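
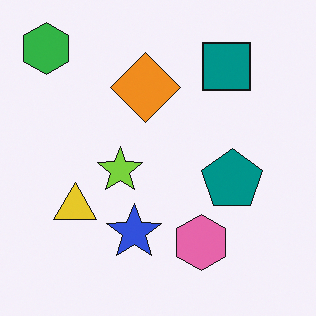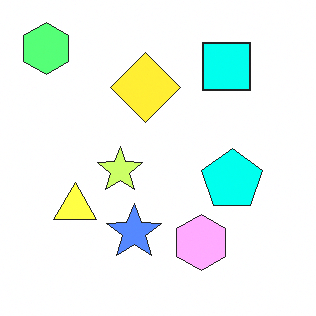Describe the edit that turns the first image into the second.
Brightened a lot.

Every pixel — background and shapes alike — is uniformly brightened.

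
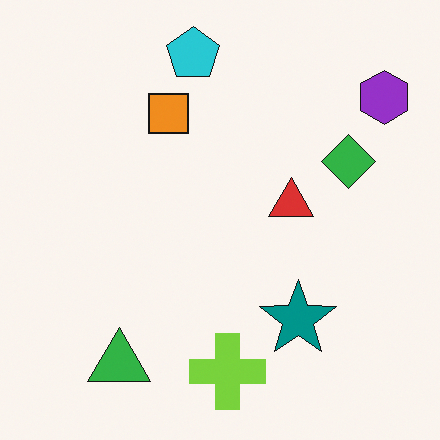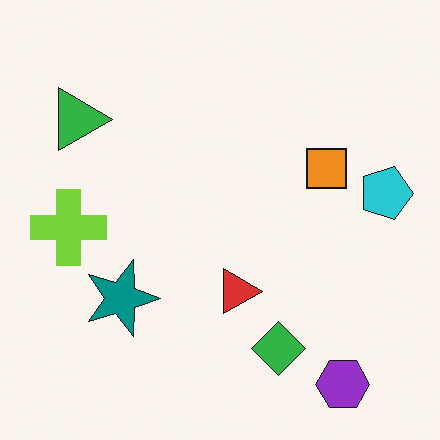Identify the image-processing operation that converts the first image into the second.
The transformation is: rotated 90° clockwise.

The purple hexagon sits in the top-right of the first image and the bottom-right of the second — consistent with a whole-image 90° clockwise rotation.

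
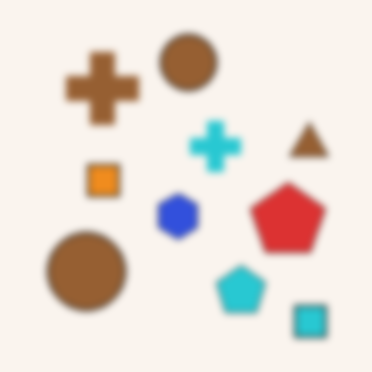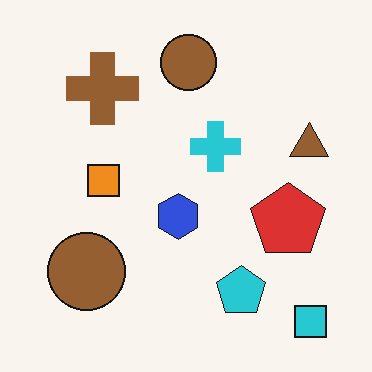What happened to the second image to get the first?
It was noticeably gaussian-blurred.

Shape edges and outlines are uniformly softened across the whole image.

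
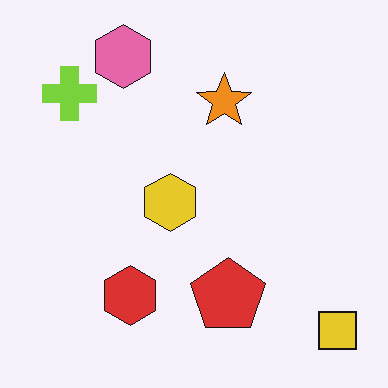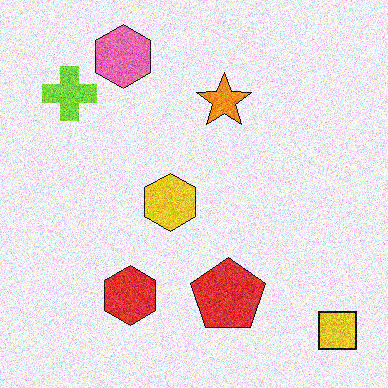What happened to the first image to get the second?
The transformation is: degraded with heavy additive noise.

Random speckle covers the whole image, including the flat background.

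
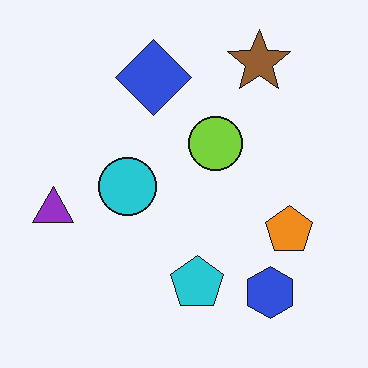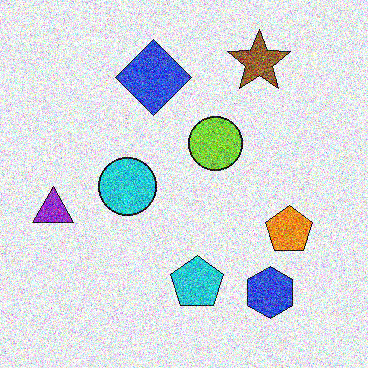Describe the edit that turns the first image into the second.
The transformation is: degraded with a thick layer of grain.

Random speckle covers the whole image, including the flat background.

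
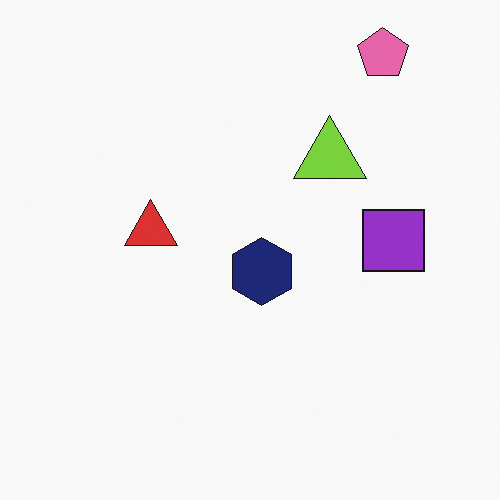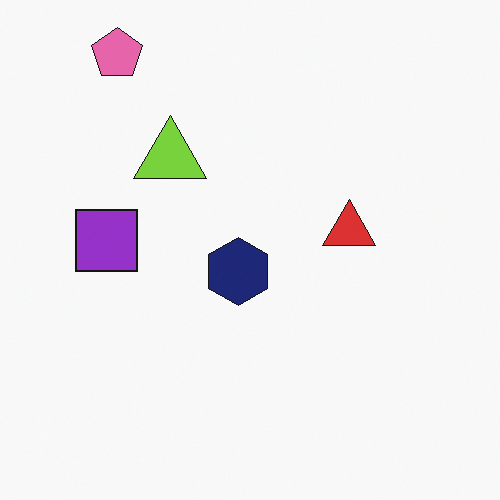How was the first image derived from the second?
It was flipped horizontally (left ↔ right).

The purple square is in the left of the second image and the right of the first — shapes on opposite sides of the vertical midline have swapped in a mirror flip.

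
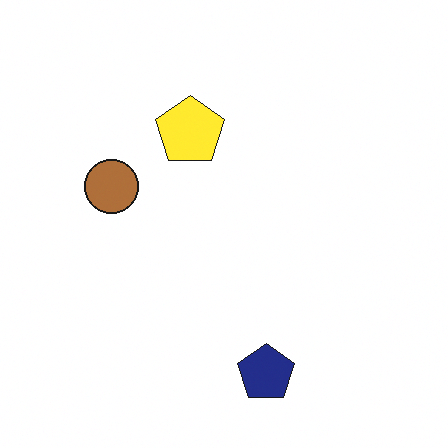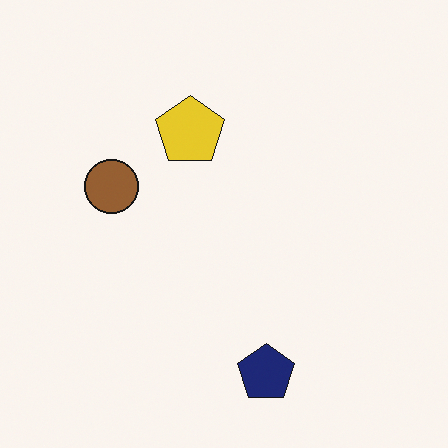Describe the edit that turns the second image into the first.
Brightened a little.

Every pixel — background and shapes alike — is uniformly brightened.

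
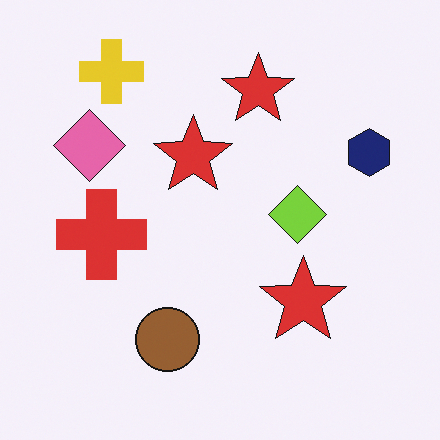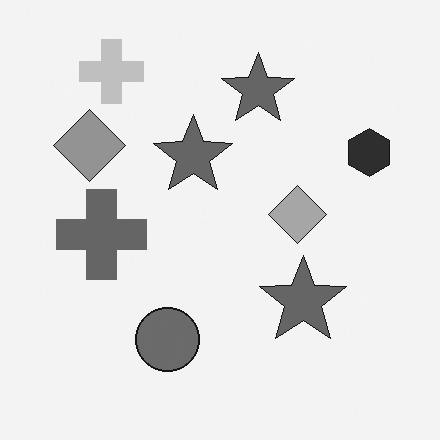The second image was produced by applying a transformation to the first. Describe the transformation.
The image was converted to grayscale.

All color is removed — every shape is now a shade of grey.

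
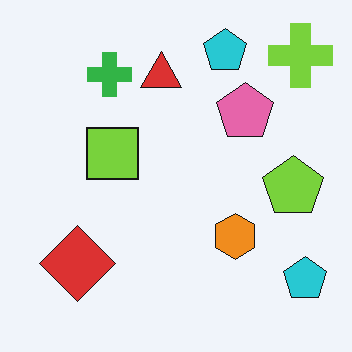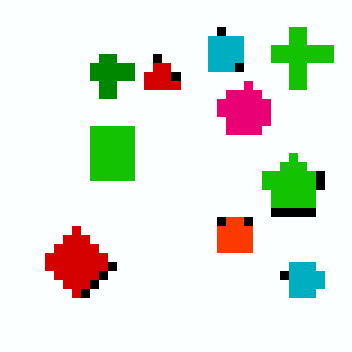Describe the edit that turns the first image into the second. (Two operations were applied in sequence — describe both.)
The transformation is: given much higher contrast, then coarsely pixelated.

Tones are pushed away from mid-grey across the whole image — a global contrast change. Shapes are reduced to large square blocks; fine edges and outlines are lost — a downscale-then-upscale (mosaic) effect.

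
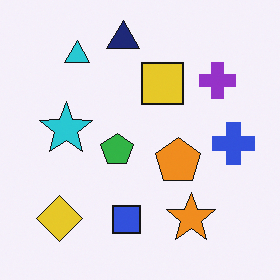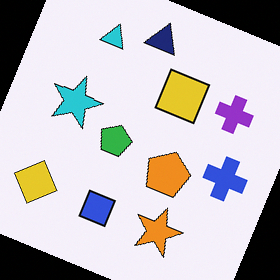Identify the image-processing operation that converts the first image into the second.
Rotated clockwise by a moderate amount.

Every shape is tilted by the same angle and the image corners show triangular fill wedges — a whole-image rotation by a non-right angle.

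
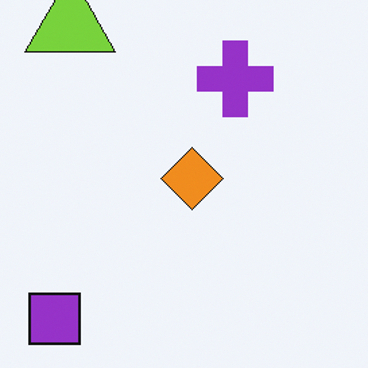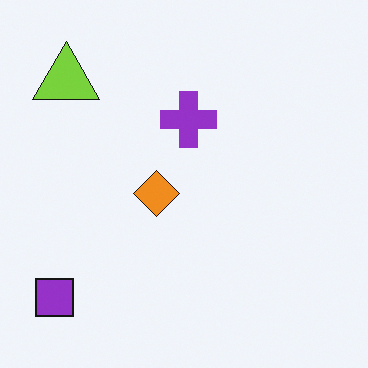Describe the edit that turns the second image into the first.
The image was cropped to a modestly smaller region and rescaled.

The visible shapes are larger and the field of view is narrower; shapes near the original edges may be partly or wholly outside the frame — a crop-and-rescale.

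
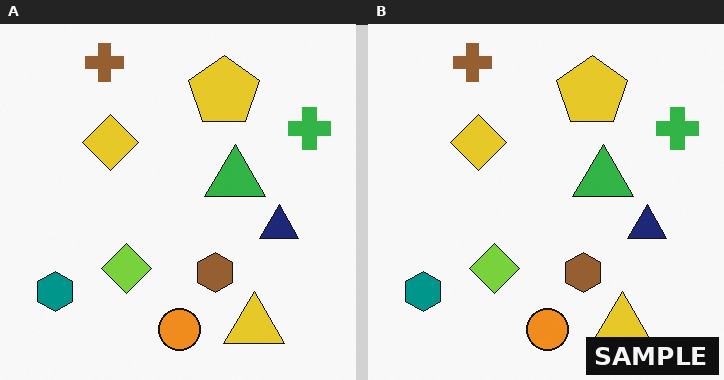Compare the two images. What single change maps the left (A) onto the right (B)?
This is the original image watermarked with the text "SAMPLE" in the lower-right corner.

A dark label reading "SAMPLE" appears in the lower-right corner.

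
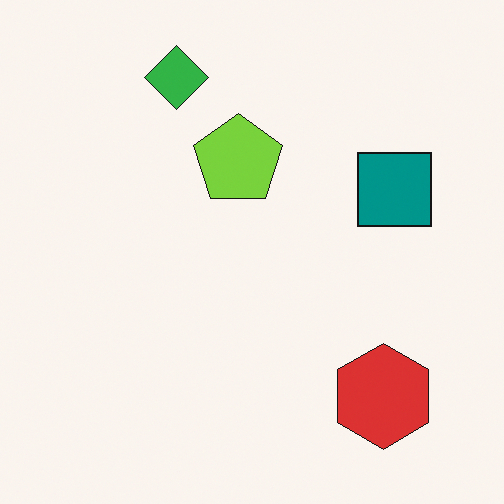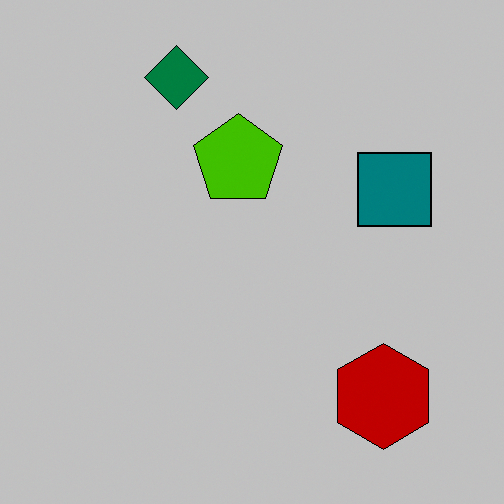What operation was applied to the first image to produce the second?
Aggressively posterized.

Each flat color has snapped to a coarser quantized level — most visibly, the near-white background has dropped to a flat grey.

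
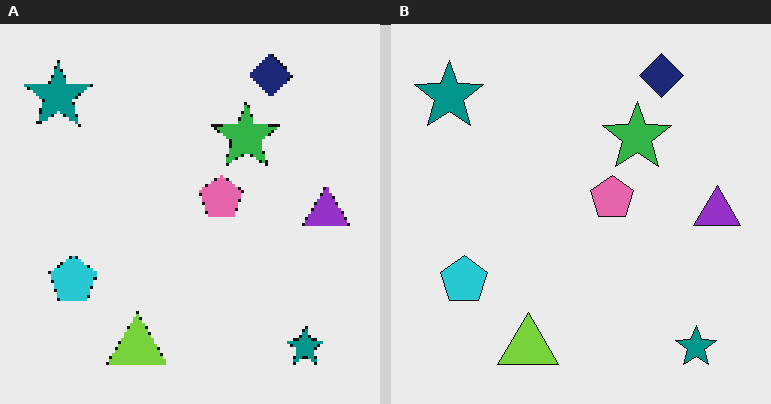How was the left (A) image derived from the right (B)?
Mildly pixelated.

Shapes are reduced to large square blocks; fine edges and outlines are lost — a downscale-then-upscale (mosaic) effect.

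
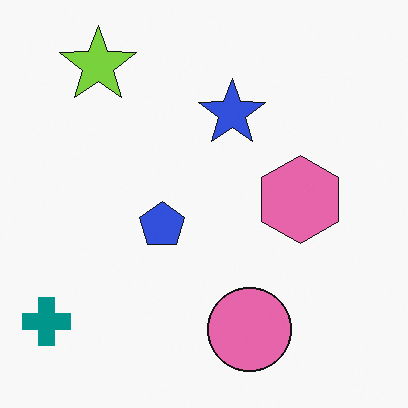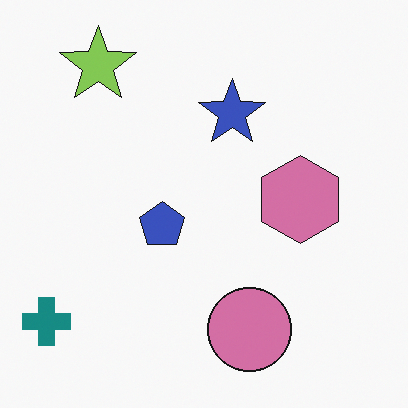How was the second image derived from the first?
This is the original image slightly desaturated.

All colors are more muted and greyish — a global saturation change.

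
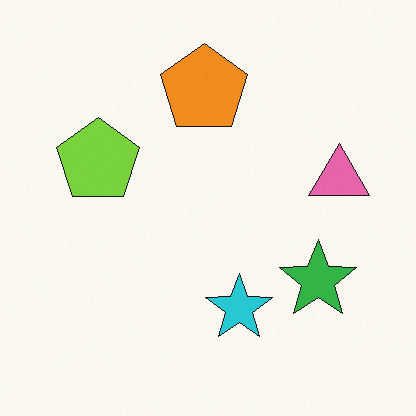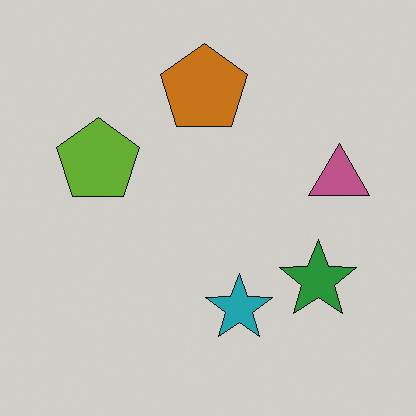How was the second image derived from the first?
It was slightly darkened.

Every pixel — background and shapes alike — is uniformly darkened.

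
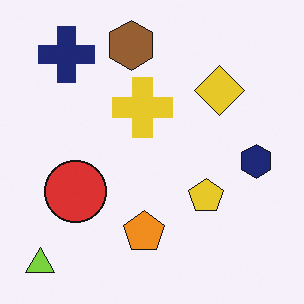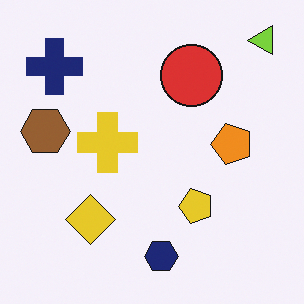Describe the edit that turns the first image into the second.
It was transposed (reflected across the top-left ↔ bottom-right diagonal).

Shapes have swapped their row and column positions — what was in the top-right is now in the bottom-left — a diagonal reflection.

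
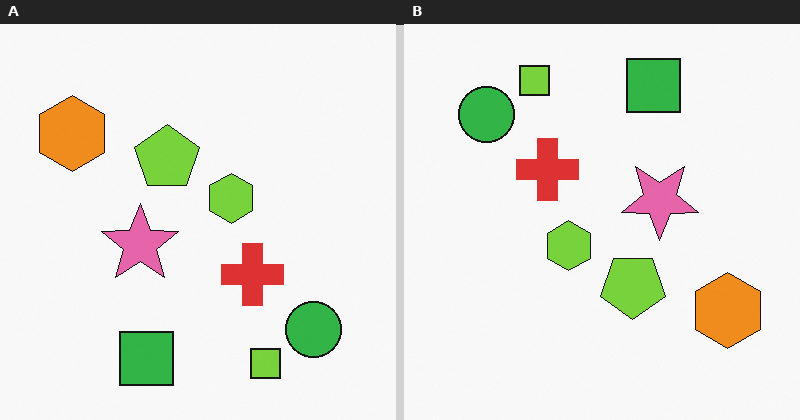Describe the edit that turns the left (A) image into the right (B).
The right (B) image is the left (A) rotated 180°.

The green circle sits in the bottom-right of the left (A) image and the top-left of the right (B) — consistent with a whole-image 180° rotation.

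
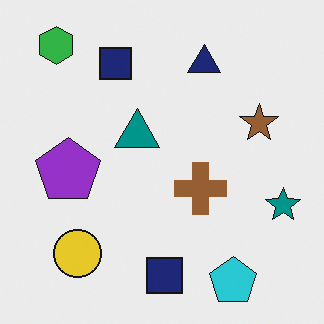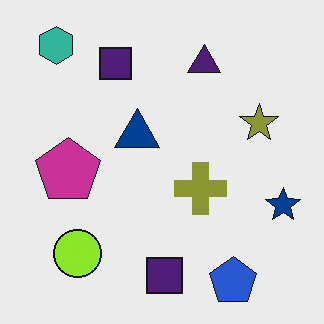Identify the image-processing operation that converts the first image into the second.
Hue-shifted slightly.

Every shape's color has rotated by the same amount around the hue wheel — a uniform hue shift.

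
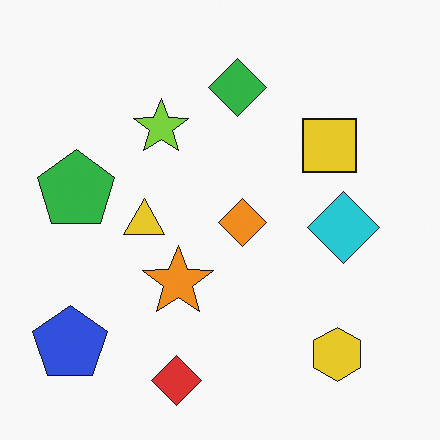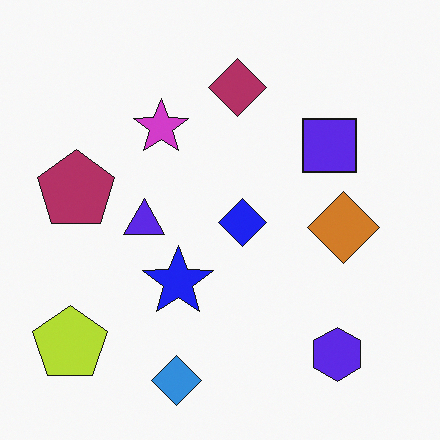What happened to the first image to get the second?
The transformation is: hue-shifted by a large amount.

Every shape's color has rotated by the same amount around the hue wheel — a uniform hue shift.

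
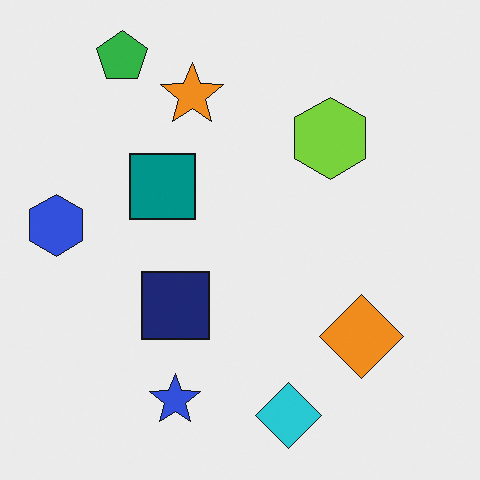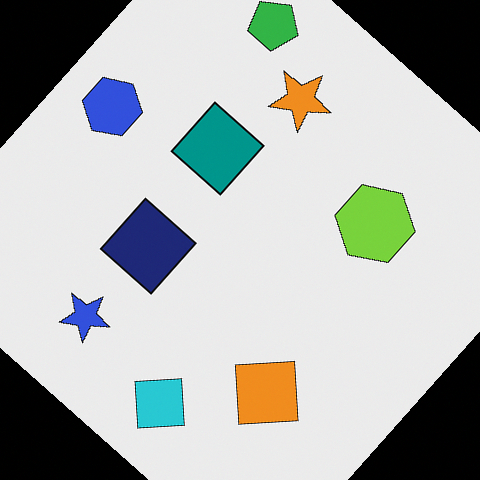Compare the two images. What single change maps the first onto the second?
It was rotated clockwise by a large amount — several tens of degrees.

Every shape is tilted by the same angle and the image corners show triangular fill wedges — a whole-image rotation by a non-right angle.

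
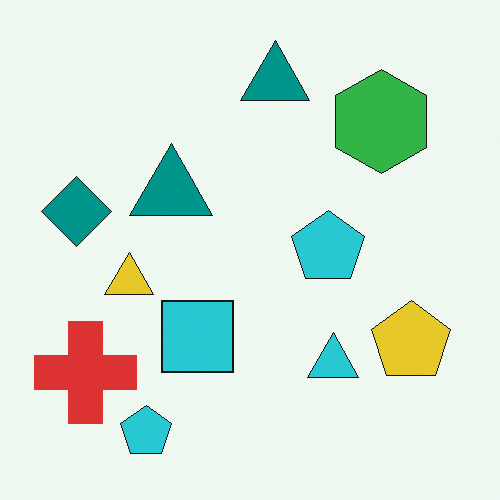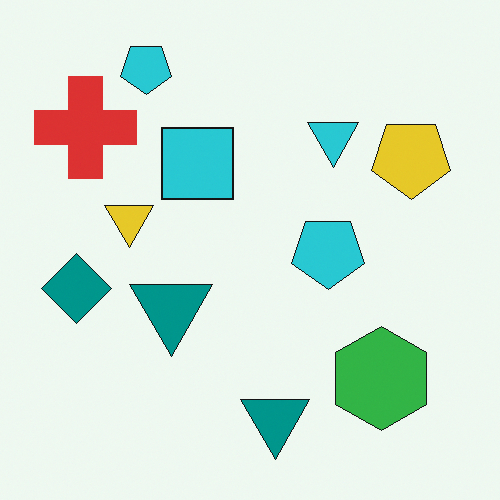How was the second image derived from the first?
This is the original image flipped vertically (top ↔ bottom).

The green hexagon is in the top-right of the first image and the bottom-right of the second — shapes on opposite sides of the horizontal midline have swapped in a mirror flip.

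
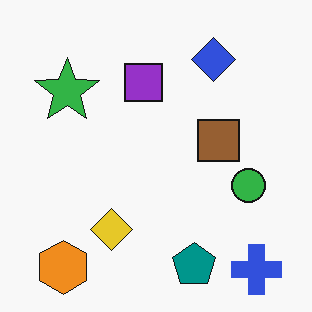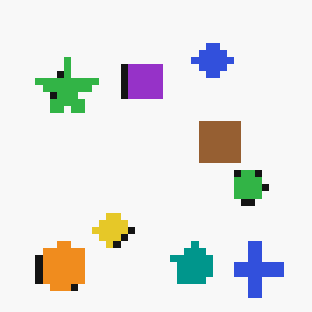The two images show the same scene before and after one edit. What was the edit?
The second image is the first pixelated into visible square blocks.

Shapes are reduced to large square blocks; fine edges and outlines are lost — a downscale-then-upscale (mosaic) effect.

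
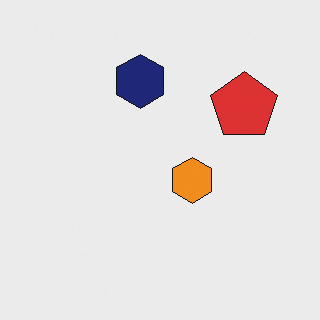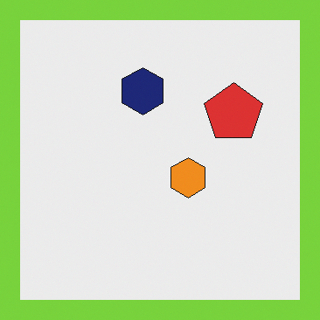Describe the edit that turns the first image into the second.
The second image is the first framed with a lime border.

A solid lime frame runs around the edge of the second image, with the content slightly shrunk inside it.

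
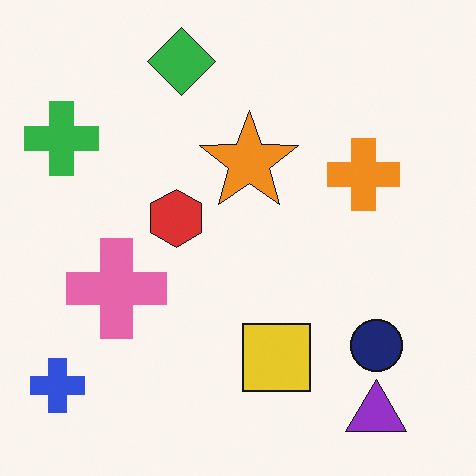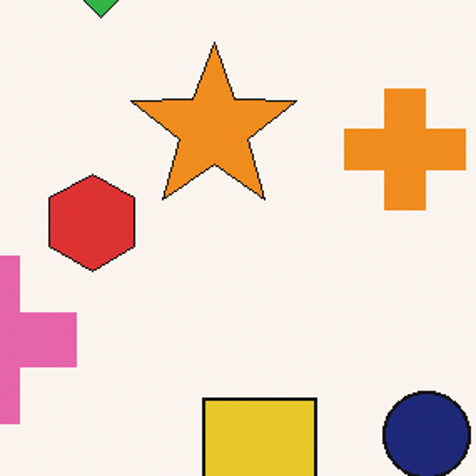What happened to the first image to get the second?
Cropped tightly and scaled back up.

The visible shapes are larger and the field of view is narrower; shapes near the original edges may be partly or wholly outside the frame — a crop-and-rescale.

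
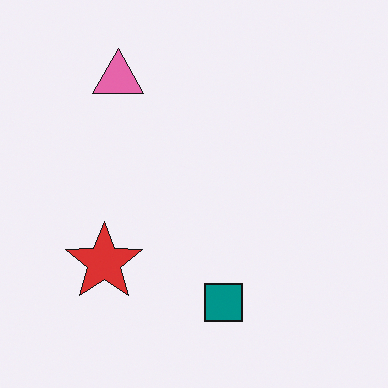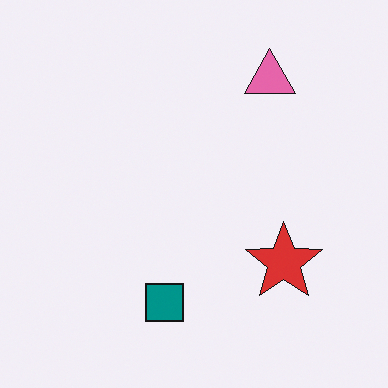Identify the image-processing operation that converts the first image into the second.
Flipped horizontally (left ↔ right).

The red star is in the bottom-left of the first image and the bottom-right of the second — shapes on opposite sides of the vertical midline have swapped in a mirror flip.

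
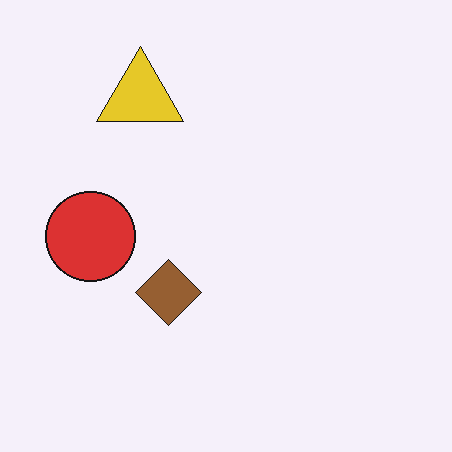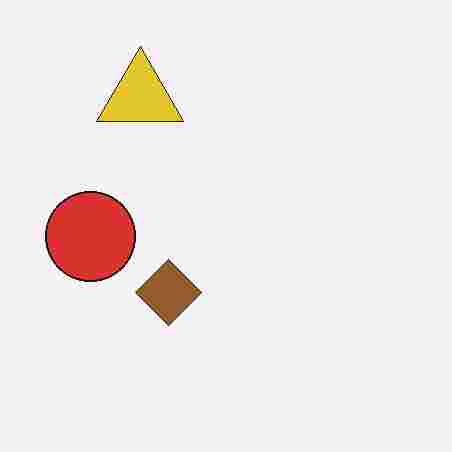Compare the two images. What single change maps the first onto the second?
The second image is the first heavily JPEG-compressed with obvious blocking artifacts.

Blocky 8×8 compression artifacts appear around shape edges and the flat background shows ringing — characteristic JPEG degradation.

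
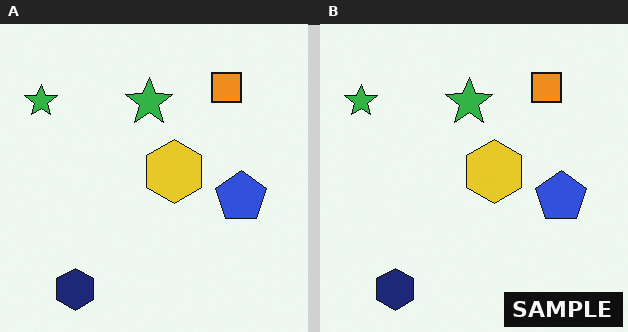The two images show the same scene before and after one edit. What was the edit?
Watermarked with the text "SAMPLE" in the lower-right corner.

A dark label reading "SAMPLE" appears in the lower-right corner.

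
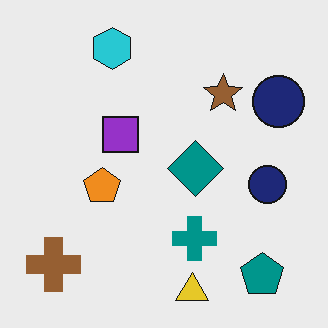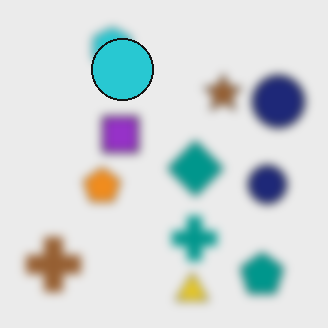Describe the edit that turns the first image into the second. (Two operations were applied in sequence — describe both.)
This is the original image moderately blurred, then overlaid with an additional cyan circle.

Shape edges and outlines are uniformly softened across the whole image. A cyan circle appears in the second image that is absent from the first.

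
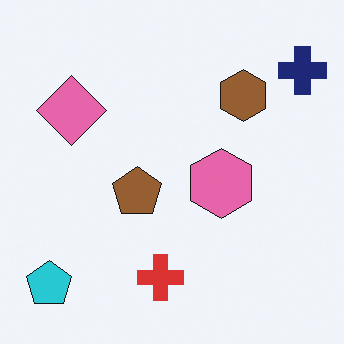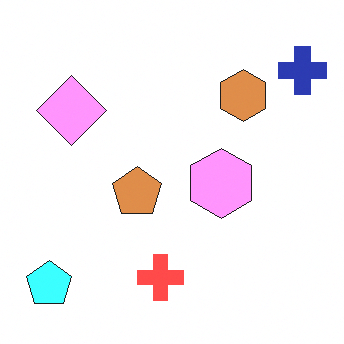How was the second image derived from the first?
It was brightened a lot.

Every pixel — background and shapes alike — is uniformly brightened.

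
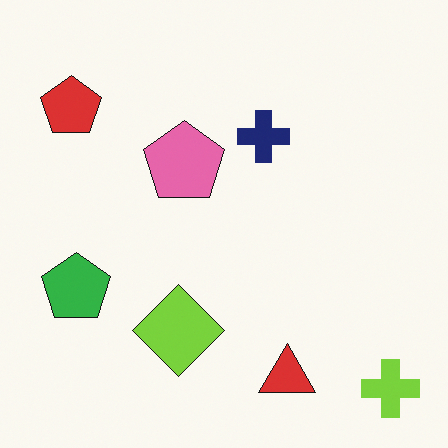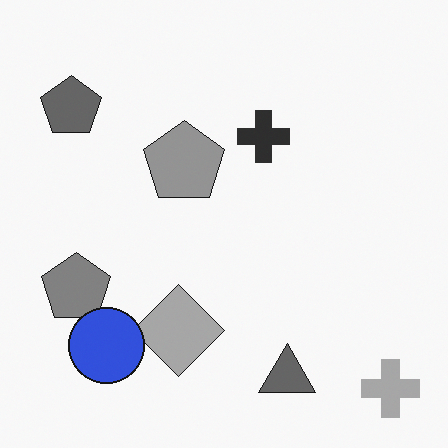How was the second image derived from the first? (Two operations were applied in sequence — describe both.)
Converted to grayscale, then overlaid with an additional blue circle.

All color is removed — every shape is now a shade of grey. A blue circle appears in the second image that is absent from the first.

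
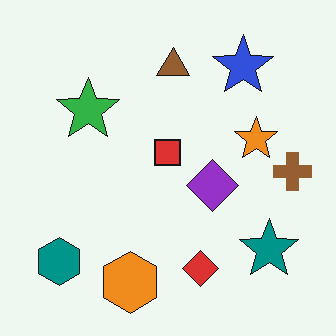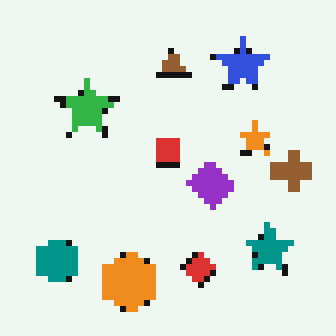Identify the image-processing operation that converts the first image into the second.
It was pixelated into visible square blocks.

Shapes are reduced to large square blocks; fine edges and outlines are lost — a downscale-then-upscale (mosaic) effect.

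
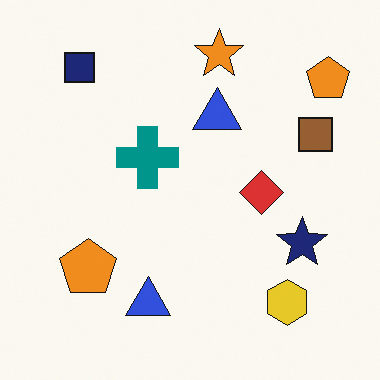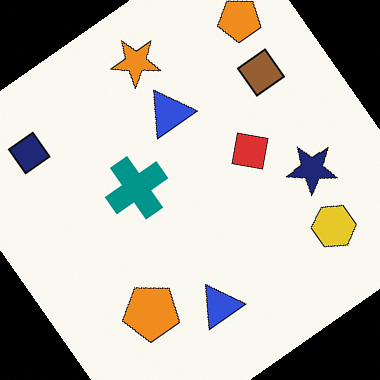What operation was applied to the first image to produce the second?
Rotated counter-clockwise by a large amount — several tens of degrees.

Every shape is tilted by the same angle and the image corners show triangular fill wedges — a whole-image rotation by a non-right angle.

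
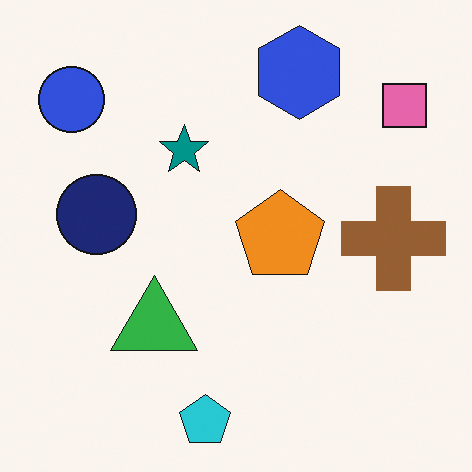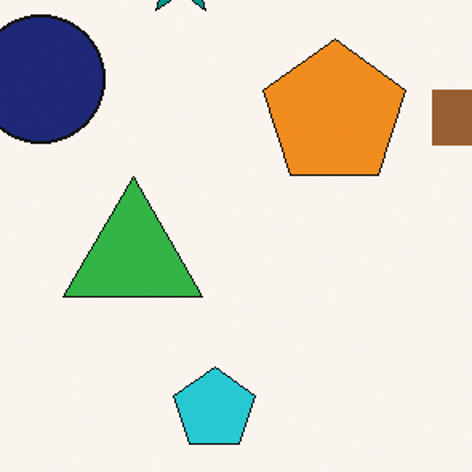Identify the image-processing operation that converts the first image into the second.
The image was cropped slightly and scaled back up.

The visible shapes are larger and the field of view is narrower; shapes near the original edges may be partly or wholly outside the frame — a crop-and-rescale.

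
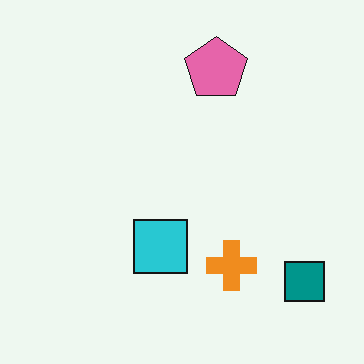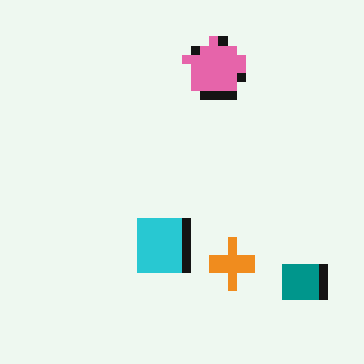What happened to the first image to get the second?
The transformation is: heavily pixelated into large blocks.

Shapes are reduced to large square blocks; fine edges and outlines are lost — a downscale-then-upscale (mosaic) effect.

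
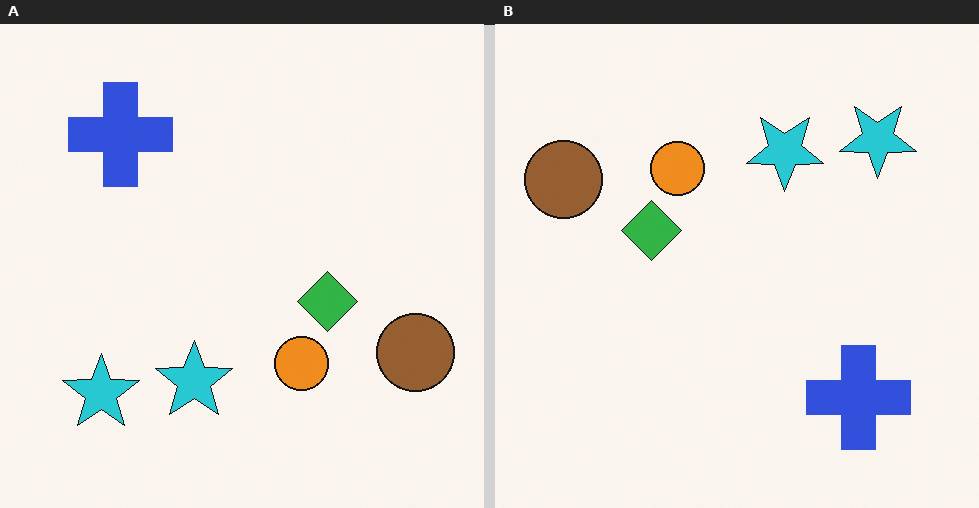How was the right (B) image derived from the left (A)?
This is the original image rotated 180°.

The brown circle sits in the bottom-right of the left (A) image and the top-left of the right (B) — consistent with a whole-image 180° rotation.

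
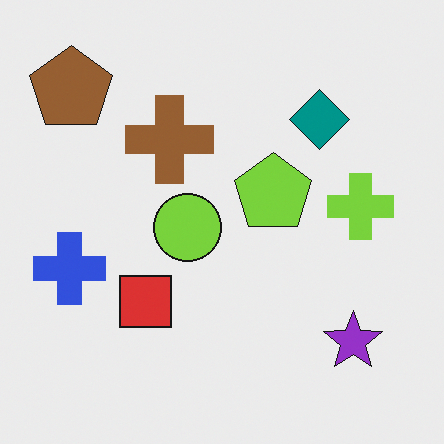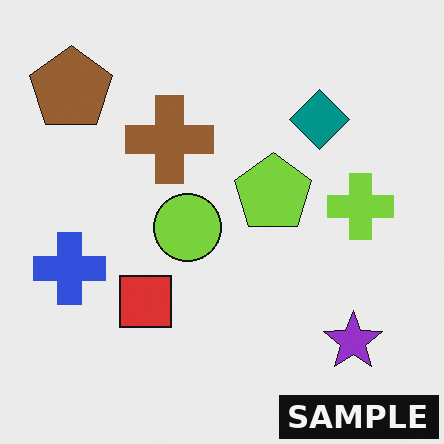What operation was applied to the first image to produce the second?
It was watermarked with the text "SAMPLE" in the lower-right corner.

A dark label reading "SAMPLE" appears in the lower-right corner.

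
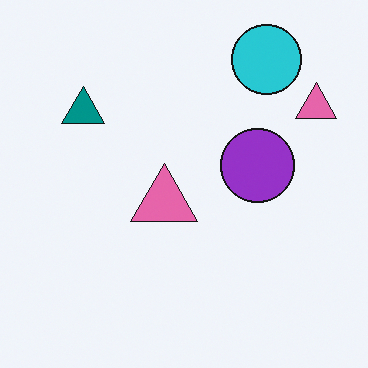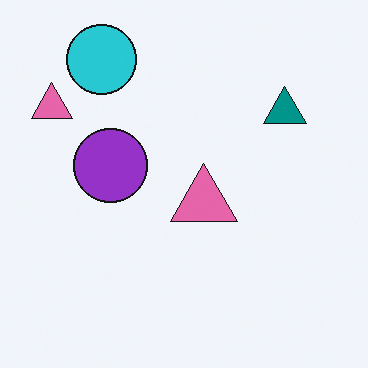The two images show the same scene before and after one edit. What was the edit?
The image was flipped horizontally (left ↔ right).

The teal triangle is in the top-left of the first image and the top-right of the second — shapes on opposite sides of the vertical midline have swapped in a mirror flip.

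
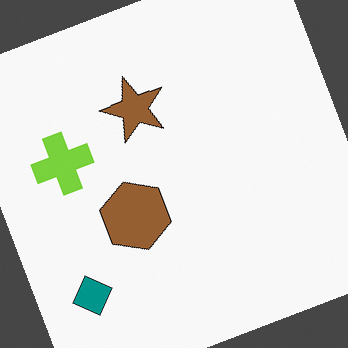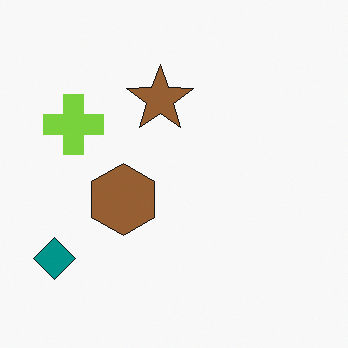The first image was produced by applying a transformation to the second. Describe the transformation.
This is the original image rotated counter-clockwise by a clearly visible amount.

Every shape is tilted by the same angle and the image corners show triangular fill wedges — a whole-image rotation by a non-right angle.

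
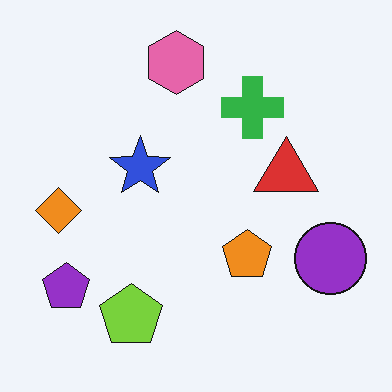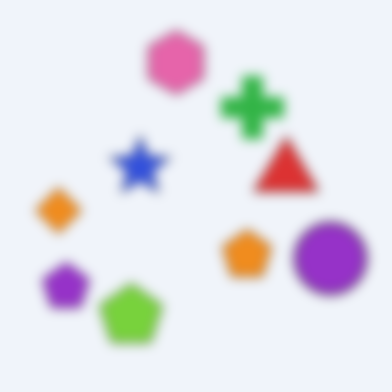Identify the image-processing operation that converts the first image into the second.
The second image is the first heavily blurred.

Shape edges and outlines are uniformly softened across the whole image.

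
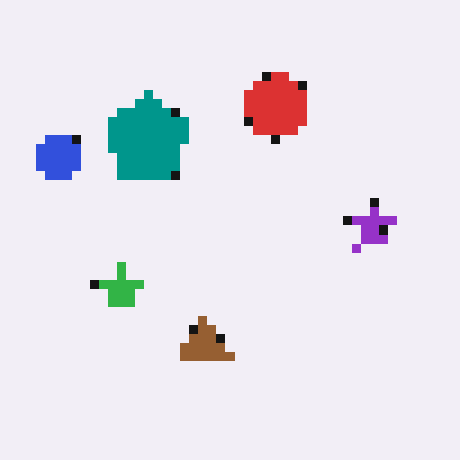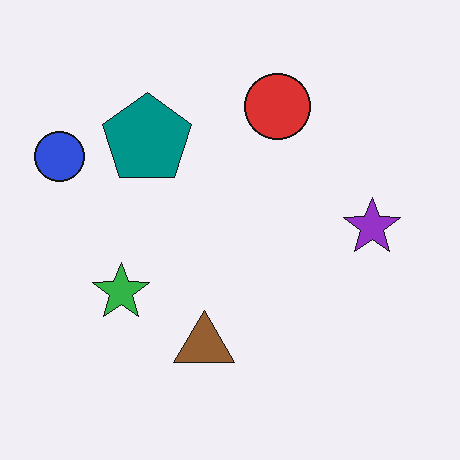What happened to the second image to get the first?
The transformation is: heavily pixelated into large blocks.

Shapes are reduced to large square blocks; fine edges and outlines are lost — a downscale-then-upscale (mosaic) effect.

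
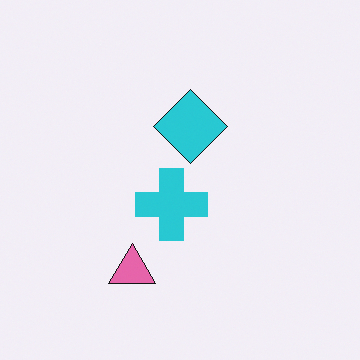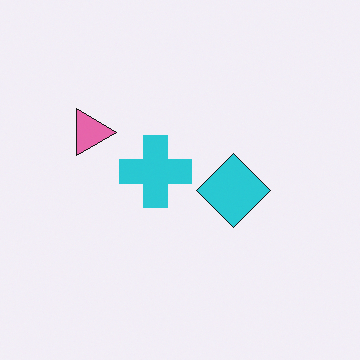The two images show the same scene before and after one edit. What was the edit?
The transformation is: rotated 90° clockwise.

The pink triangle sits in the bottom of the first image and the left of the second — consistent with a whole-image 90° clockwise rotation.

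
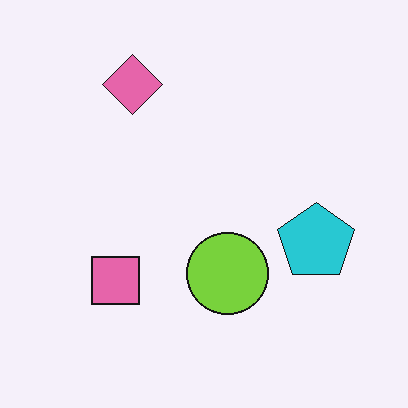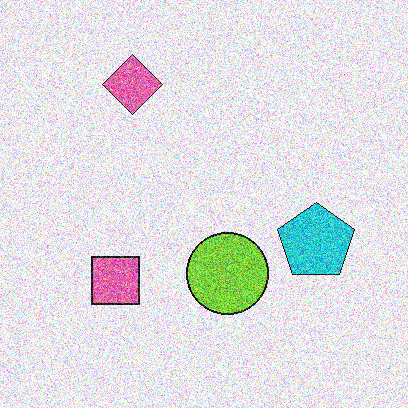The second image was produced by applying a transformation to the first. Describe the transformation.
The image was degraded with a thick layer of grain.

Random speckle covers the whole image, including the flat background.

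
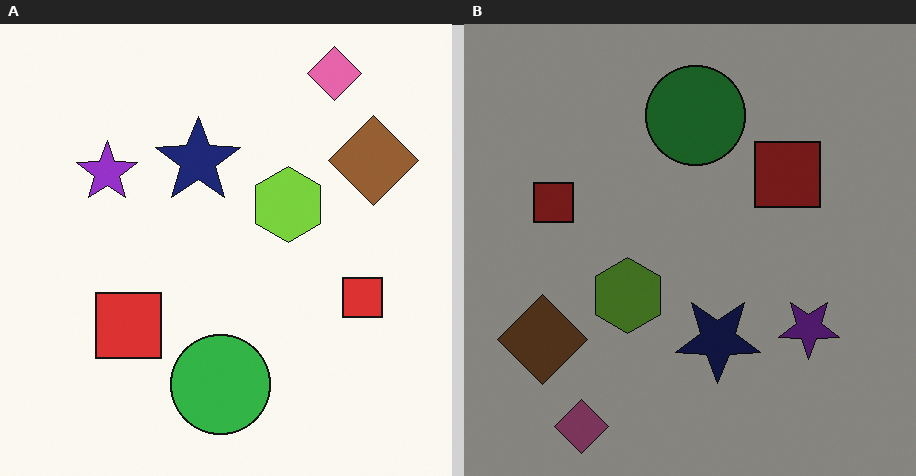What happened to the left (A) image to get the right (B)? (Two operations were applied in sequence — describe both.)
The image was rotated 180°, then substantially darkened.

The pink diamond sits in the top-right of the left (A) image and the bottom-left of the right (B) — consistent with a whole-image 180° rotation. Every pixel — background and shapes alike — is uniformly darkened.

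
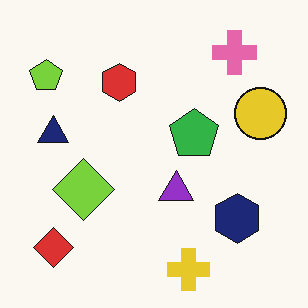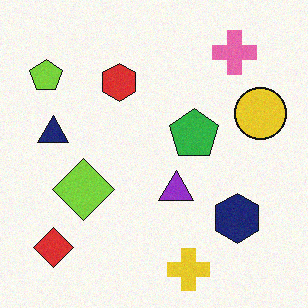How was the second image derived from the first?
This is the original image degraded with light additive noise.

Random speckle covers the whole image, including the flat background.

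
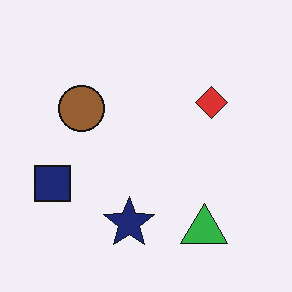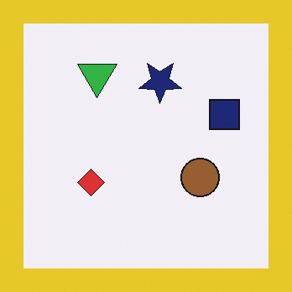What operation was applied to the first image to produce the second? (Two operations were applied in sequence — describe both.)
It was rotated 180°, then framed with a yellow border.

The green triangle sits in the bottom-right of the first image and the top-left of the second — consistent with a whole-image 180° rotation. A solid yellow frame runs around the edge of the second image, with the content slightly shrunk inside it.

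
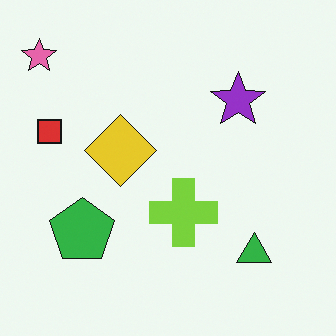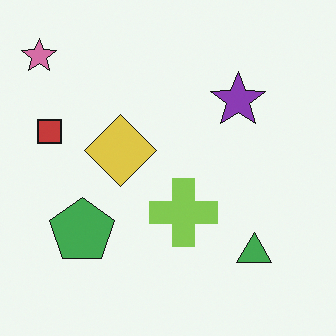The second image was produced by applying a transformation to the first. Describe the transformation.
The second image is the first slightly desaturated.

All colors are more muted and greyish — a global saturation change.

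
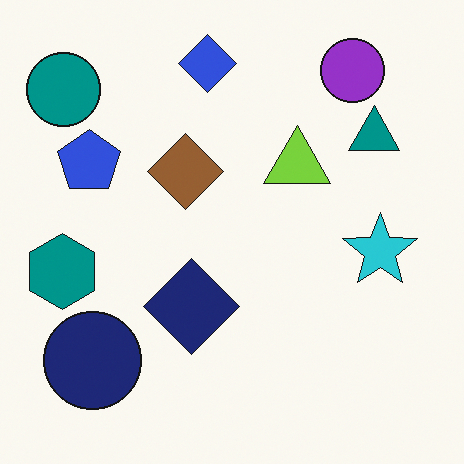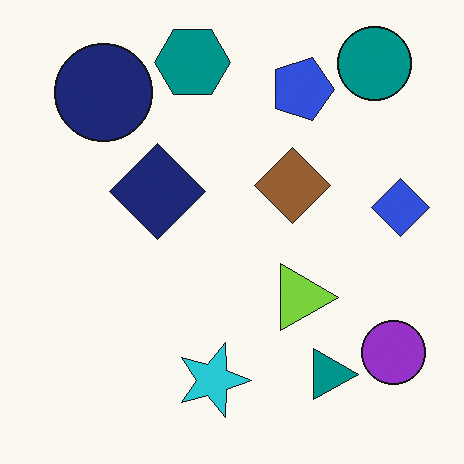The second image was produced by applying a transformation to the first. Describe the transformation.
The image was rotated 90° clockwise.

The teal circle sits in the top-left of the first image and the top-right of the second — consistent with a whole-image 90° clockwise rotation.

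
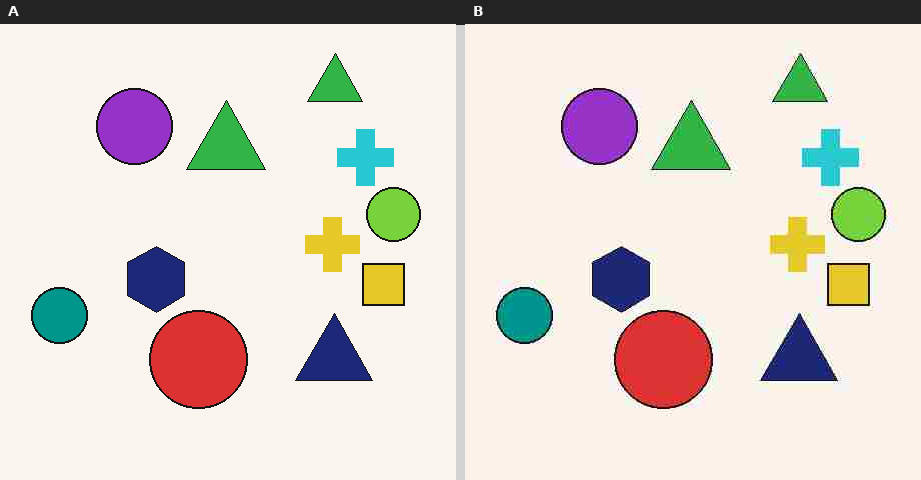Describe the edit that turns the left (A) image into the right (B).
The image was degraded with heavy JPEG compression.

Blocky 8×8 compression artifacts appear around shape edges and the flat background shows ringing — characteristic JPEG degradation.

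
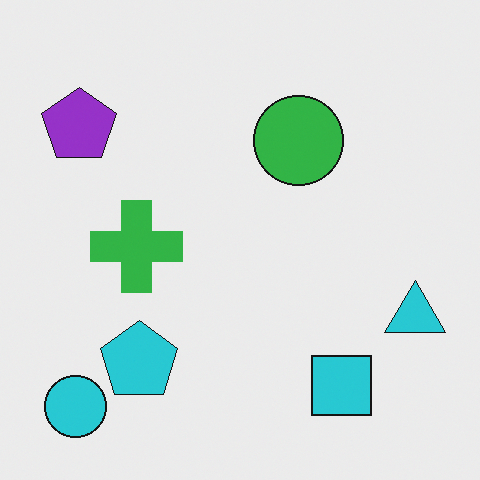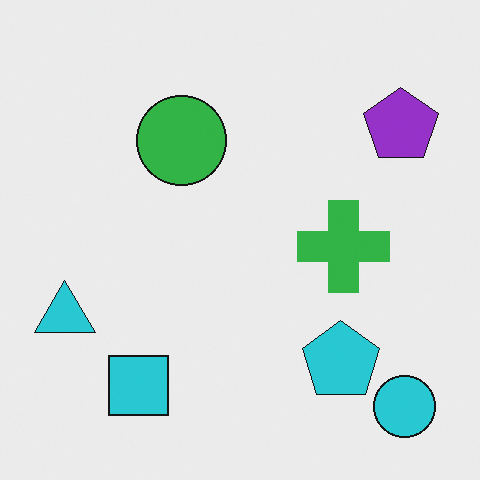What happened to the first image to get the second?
This is the original image flipped horizontally (left ↔ right).

The cyan triangle is in the right of the first image and the left of the second — shapes on opposite sides of the vertical midline have swapped in a mirror flip.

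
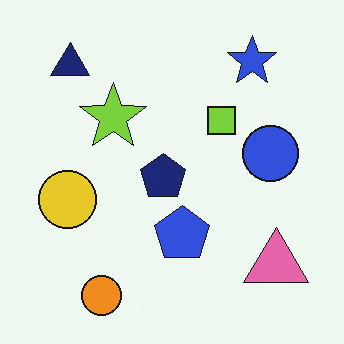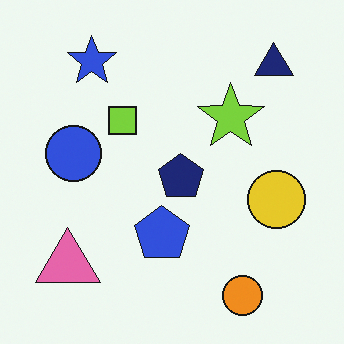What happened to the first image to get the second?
This is the original image flipped horizontally (left ↔ right).

The yellow circle is in the left of the first image and the right of the second — shapes on opposite sides of the vertical midline have swapped in a mirror flip.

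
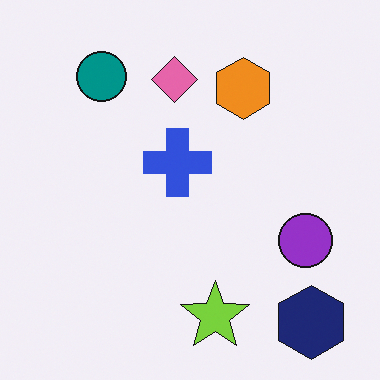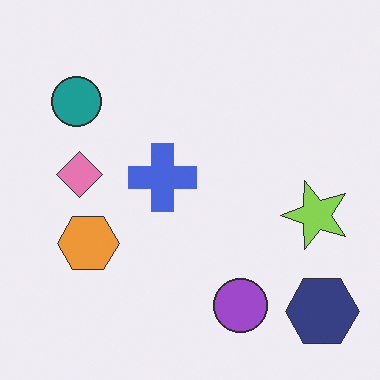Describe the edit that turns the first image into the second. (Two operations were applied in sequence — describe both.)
It was transposed (reflected across the top-left ↔ bottom-right diagonal), then given slightly reduced contrast.

Shapes have swapped their row and column positions — what was in the top-right is now in the bottom-left — a diagonal reflection. Tones are pushed toward mid-grey across the whole image — a global contrast change.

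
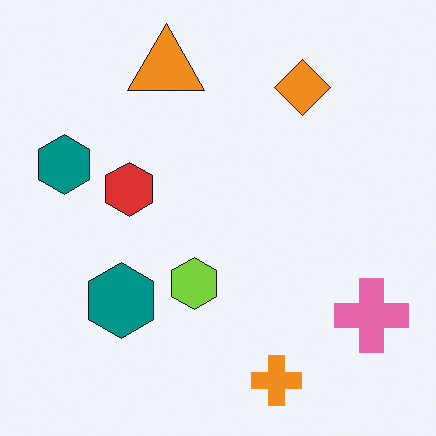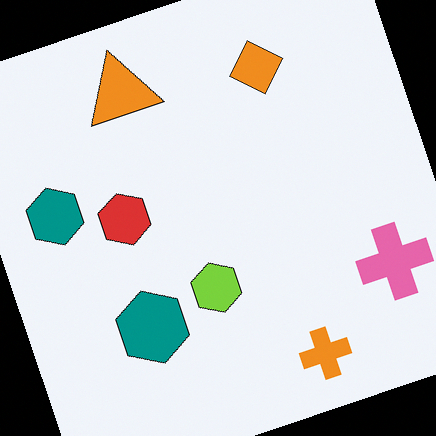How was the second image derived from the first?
Rotated counter-clockwise by a clearly visible amount.

Every shape is tilted by the same angle and the image corners show triangular fill wedges — a whole-image rotation by a non-right angle.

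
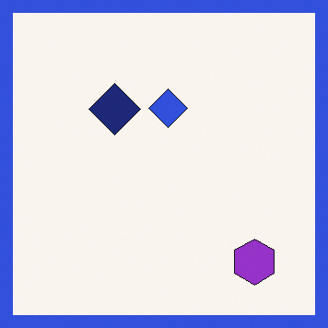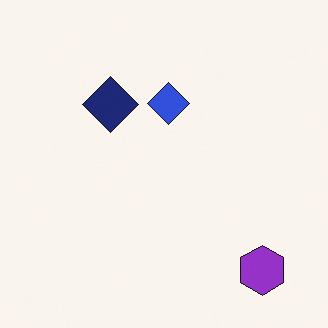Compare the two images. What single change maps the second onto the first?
The first image is the second framed with a blue border.

A solid blue frame runs around the edge of the first image, with the content slightly shrunk inside it.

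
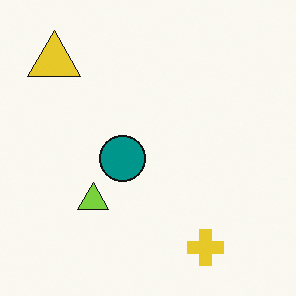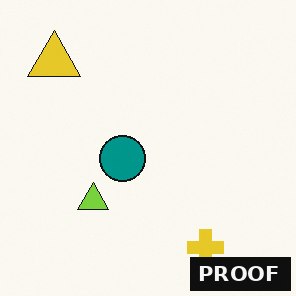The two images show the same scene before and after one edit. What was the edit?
The second image is the first watermarked with the text "PROOF" in the lower-right corner.

A dark label reading "PROOF" appears in the lower-right corner.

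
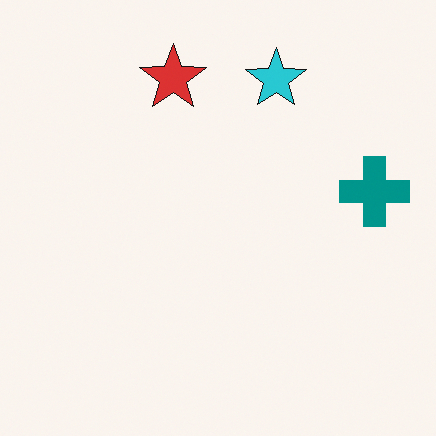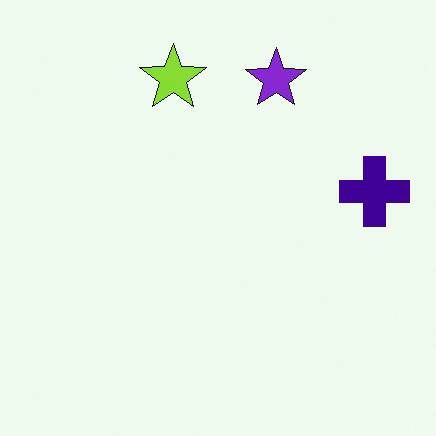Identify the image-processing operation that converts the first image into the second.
Hue-shifted through roughly a third of the color wheel.

Every shape's color has rotated by the same amount around the hue wheel — a uniform hue shift.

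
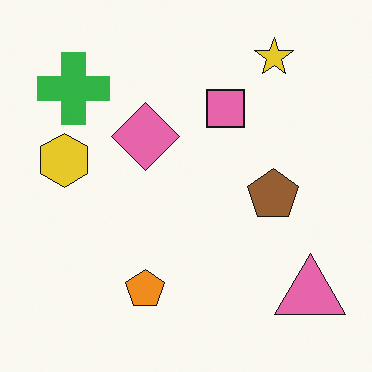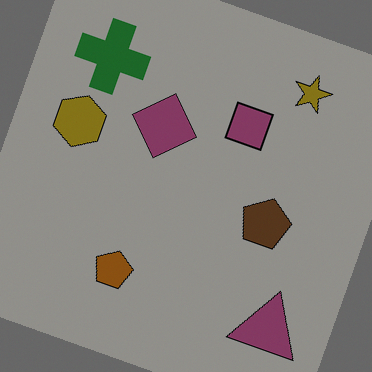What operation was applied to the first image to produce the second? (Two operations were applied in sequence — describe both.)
It was rotated clockwise by a moderate amount, then noticeably darkened.

Every shape is tilted by the same angle and the image corners show triangular fill wedges — a whole-image rotation by a non-right angle. Every pixel — background and shapes alike — is uniformly darkened.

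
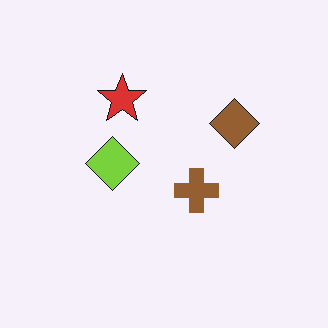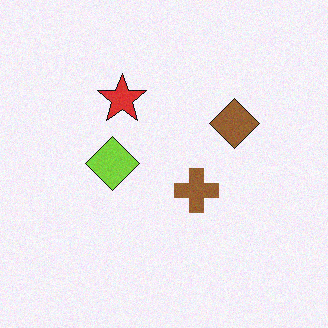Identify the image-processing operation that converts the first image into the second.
The transformation is: degraded with light additive noise.

Random speckle covers the whole image, including the flat background.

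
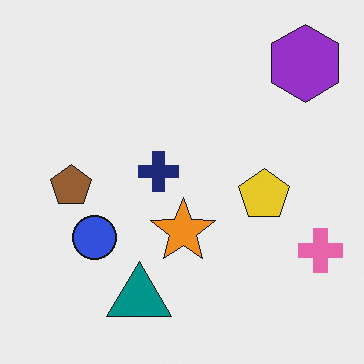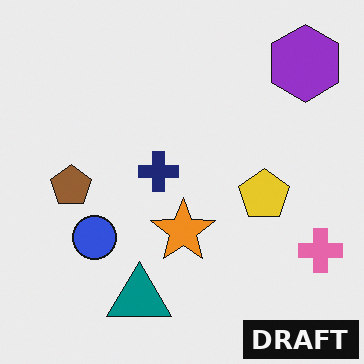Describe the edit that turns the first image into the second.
The transformation is: watermarked with the text "DRAFT" in the lower-right corner.

A dark label reading "DRAFT" appears in the lower-right corner.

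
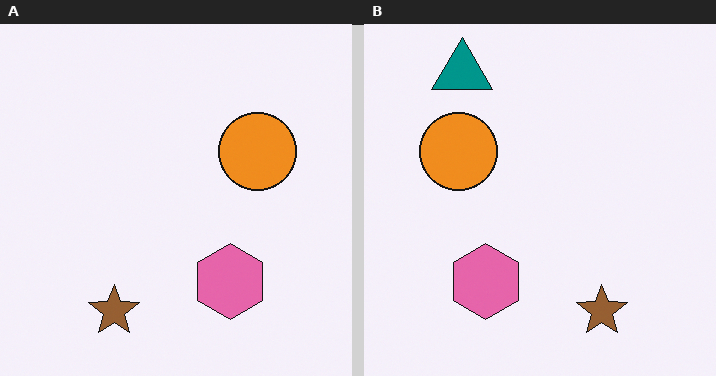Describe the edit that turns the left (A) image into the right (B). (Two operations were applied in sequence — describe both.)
The transformation is: flipped horizontally (left ↔ right), then overlaid with an additional teal triangle.

The orange circle is in the right of the left (A) image and the left of the right (B) — shapes on opposite sides of the vertical midline have swapped in a mirror flip. A teal triangle appears in the right (B) image that is absent from the left (A).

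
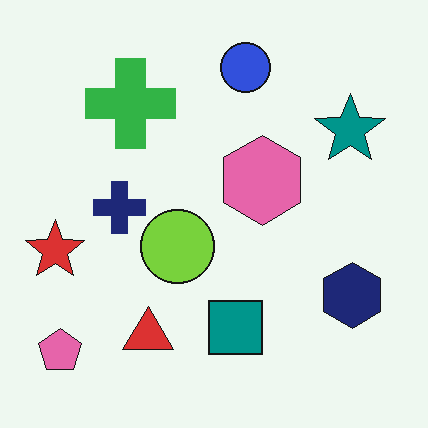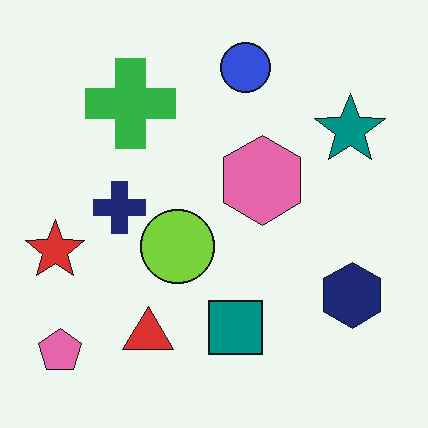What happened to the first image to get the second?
The second image is the first JPEG-compressed with visible artifacts.

Blocky 8×8 compression artifacts appear around shape edges and the flat background shows ringing — characteristic JPEG degradation.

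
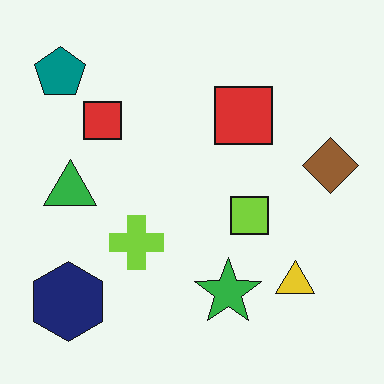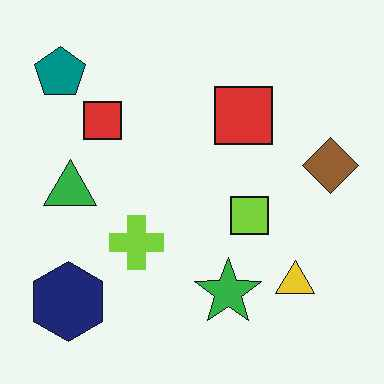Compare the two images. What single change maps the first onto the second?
It was JPEG-compressed with visible artifacts.

Blocky 8×8 compression artifacts appear around shape edges and the flat background shows ringing — characteristic JPEG degradation.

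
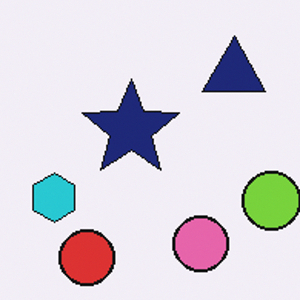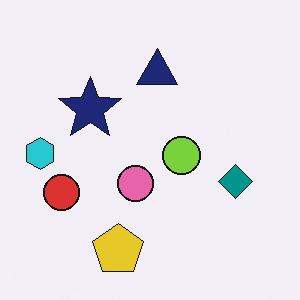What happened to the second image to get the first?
This is the original image cropped slightly and scaled back up.

The visible shapes are larger and the field of view is narrower; shapes near the original edges may be partly or wholly outside the frame — a crop-and-rescale.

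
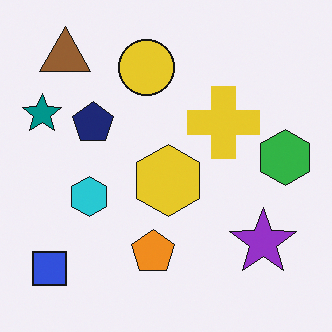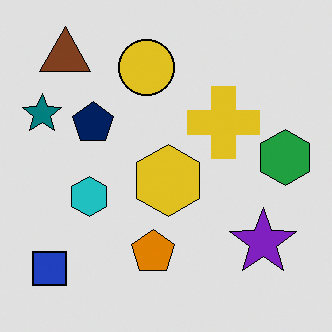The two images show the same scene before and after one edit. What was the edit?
Moderately posterized.

Each flat color has snapped to a coarser quantized level — most visibly, the near-white background has dropped to a flat grey.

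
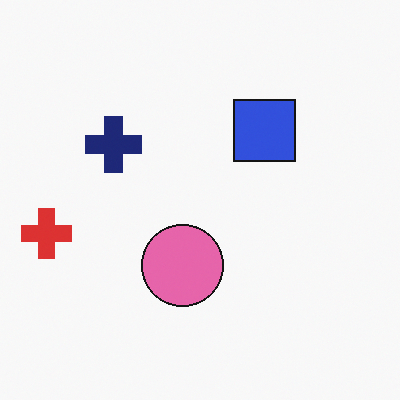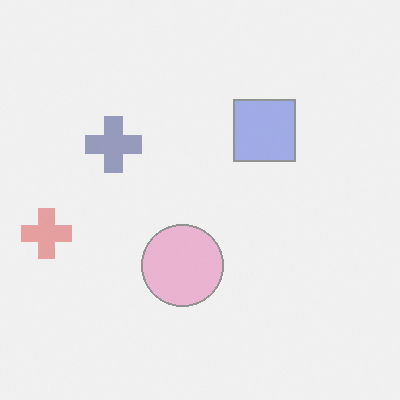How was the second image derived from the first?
Given much lower contrast.

Tones are pushed toward mid-grey across the whole image — a global contrast change.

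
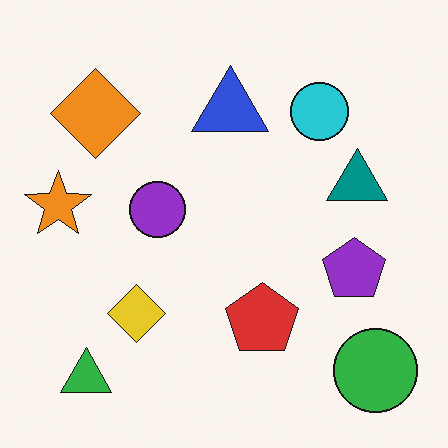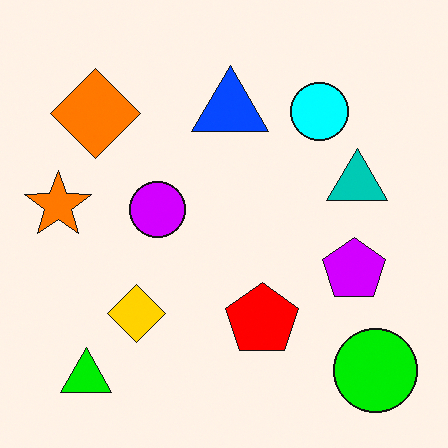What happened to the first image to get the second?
The second image is the first made much more vivid (saturation change).

All colors are more vivid — a global saturation change.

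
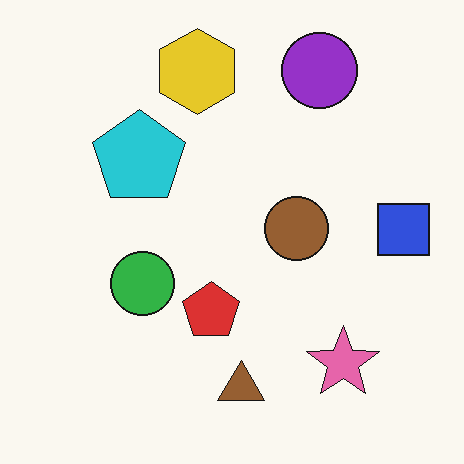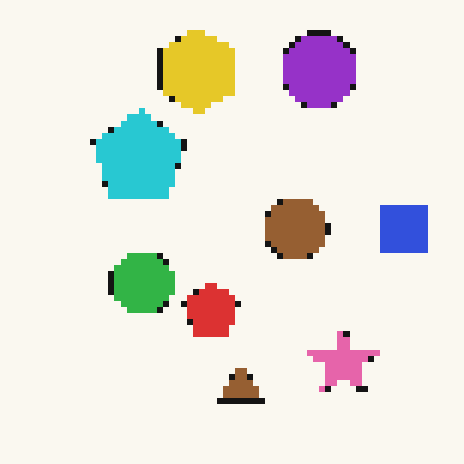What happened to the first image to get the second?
The second image is the first moderately pixelated.

Shapes are reduced to large square blocks; fine edges and outlines are lost — a downscale-then-upscale (mosaic) effect.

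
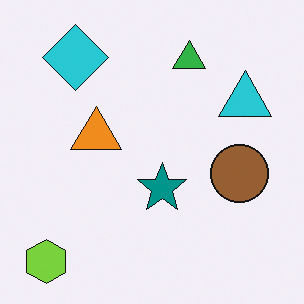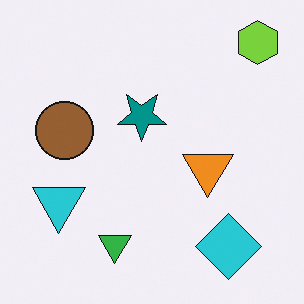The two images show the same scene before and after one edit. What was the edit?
This is the original image rotated 180°.

The lime hexagon sits in the bottom-left of the first image and the top-right of the second — consistent with a whole-image 180° rotation.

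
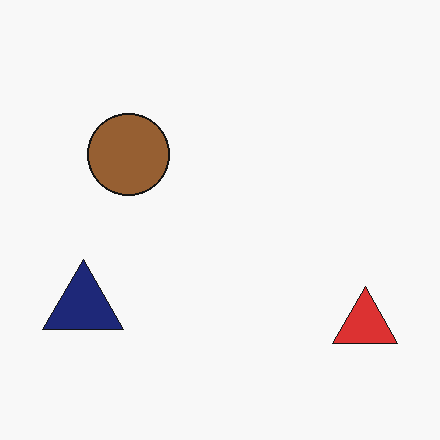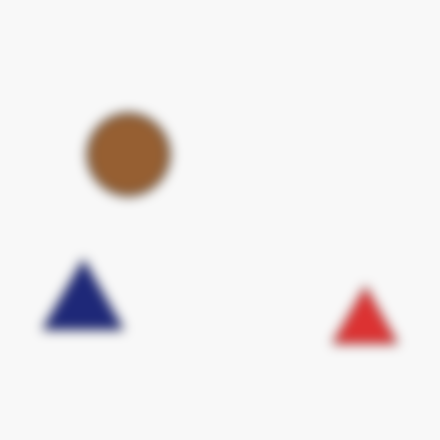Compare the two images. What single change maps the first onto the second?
This is the original image heavily blurred.

Shape edges and outlines are uniformly softened across the whole image.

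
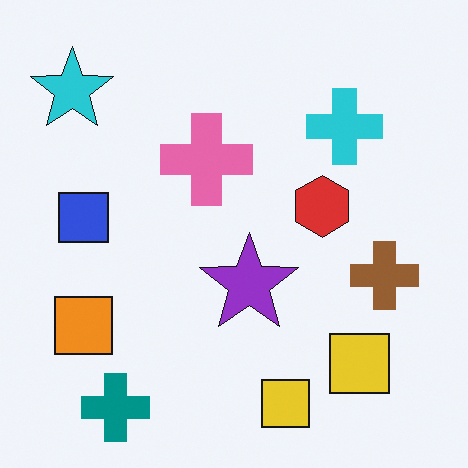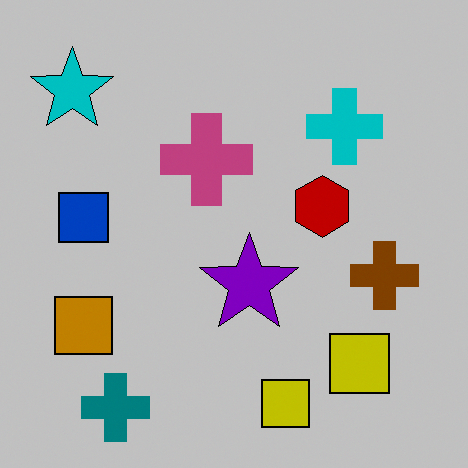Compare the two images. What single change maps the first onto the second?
It was heavily posterized to just a handful of flat colors.

Each flat color has snapped to a coarser quantized level — most visibly, the near-white background has dropped to a flat grey.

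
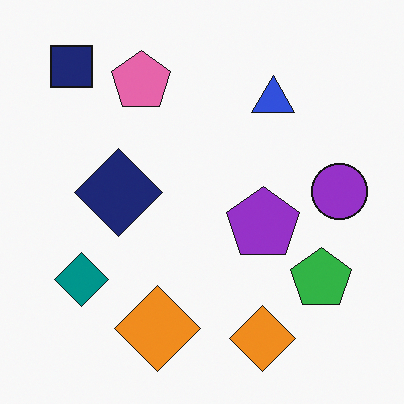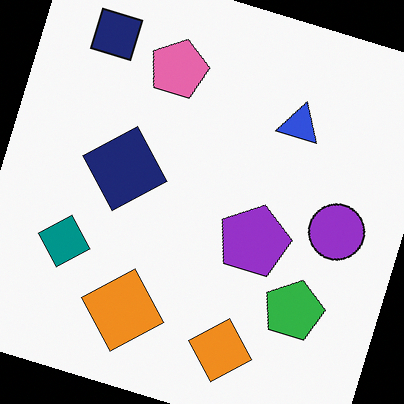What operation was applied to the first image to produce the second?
The image was rotated clockwise by a clearly visible amount.

Every shape is tilted by the same angle and the image corners show triangular fill wedges — a whole-image rotation by a non-right angle.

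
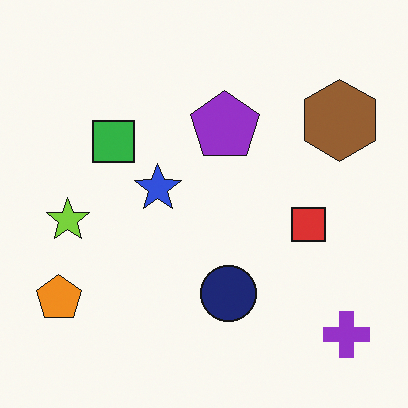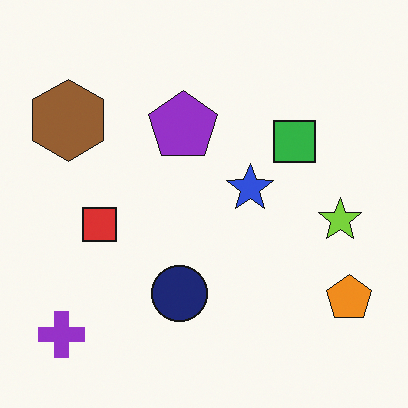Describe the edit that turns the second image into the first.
The transformation is: flipped horizontally (left ↔ right).

The orange pentagon is in the bottom-right of the second image and the bottom-left of the first — shapes on opposite sides of the vertical midline have swapped in a mirror flip.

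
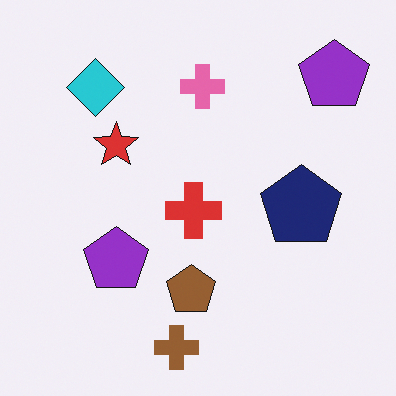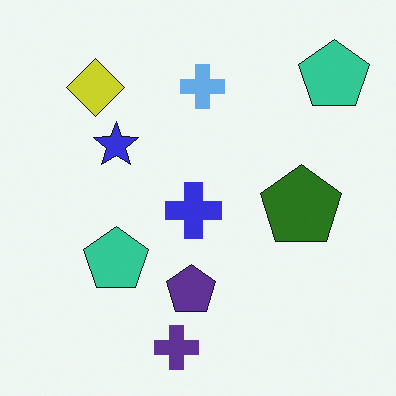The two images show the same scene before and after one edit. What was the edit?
The transformation is: hue-shifted by a large amount.

Every shape's color has rotated by the same amount around the hue wheel — a uniform hue shift.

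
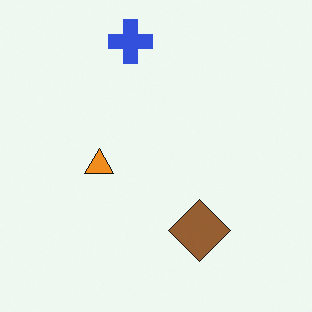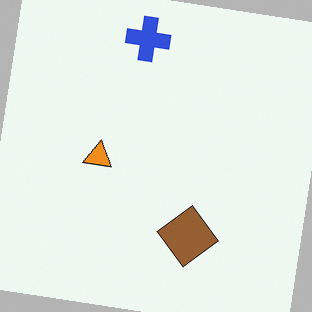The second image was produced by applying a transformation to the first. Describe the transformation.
The transformation is: rotated clockwise by a few degrees.

Every shape is tilted by the same angle and the image corners show triangular fill wedges — a whole-image rotation by a non-right angle.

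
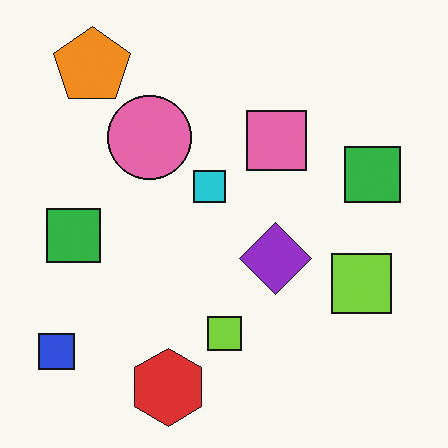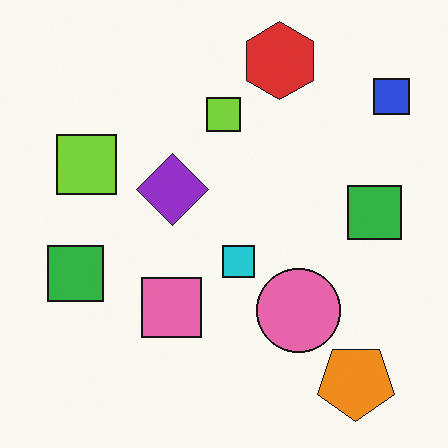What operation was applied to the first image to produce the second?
The second image is the first rotated 180°.

The blue square sits in the bottom-left of the first image and the top-right of the second — consistent with a whole-image 180° rotation.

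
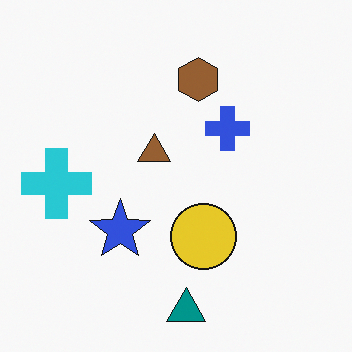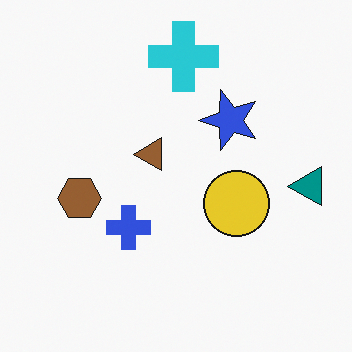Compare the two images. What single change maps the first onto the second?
This is the original image transposed (reflected across the top-left ↔ bottom-right diagonal).

Shapes have swapped their row and column positions — what was in the top-right is now in the bottom-left — a diagonal reflection.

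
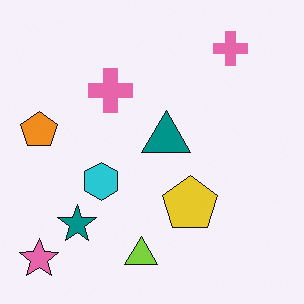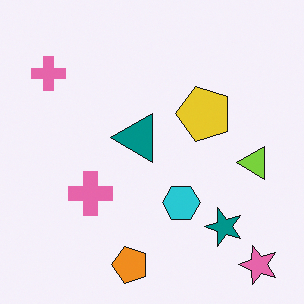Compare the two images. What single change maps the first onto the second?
This is the original image rotated 90° counter-clockwise.

The pink star sits in the bottom-left of the first image and the bottom-right of the second — consistent with a whole-image 90° counter-clockwise rotation.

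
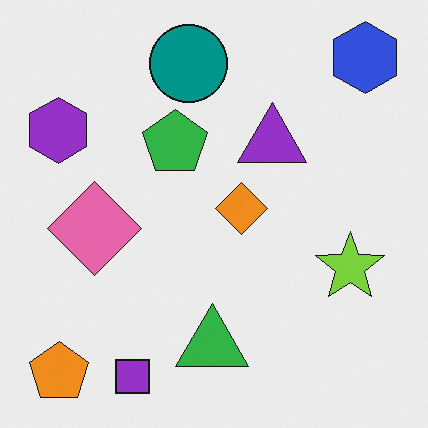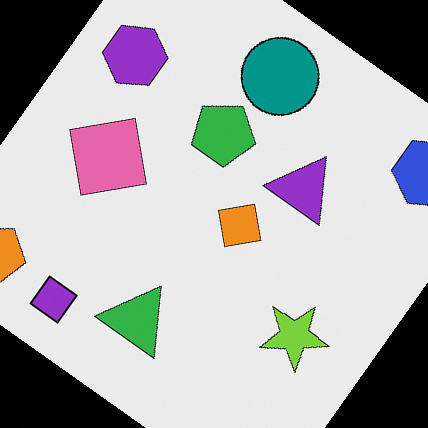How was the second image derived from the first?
The transformation is: rotated clockwise by a large amount — several tens of degrees.

Every shape is tilted by the same angle and the image corners show triangular fill wedges — a whole-image rotation by a non-right angle.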